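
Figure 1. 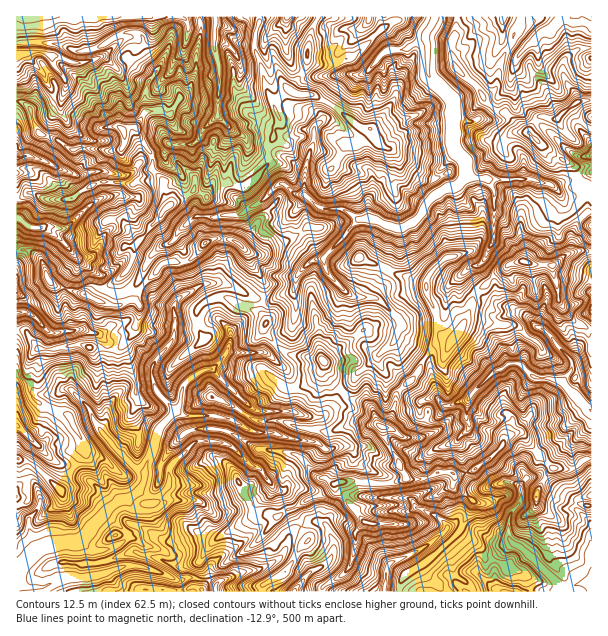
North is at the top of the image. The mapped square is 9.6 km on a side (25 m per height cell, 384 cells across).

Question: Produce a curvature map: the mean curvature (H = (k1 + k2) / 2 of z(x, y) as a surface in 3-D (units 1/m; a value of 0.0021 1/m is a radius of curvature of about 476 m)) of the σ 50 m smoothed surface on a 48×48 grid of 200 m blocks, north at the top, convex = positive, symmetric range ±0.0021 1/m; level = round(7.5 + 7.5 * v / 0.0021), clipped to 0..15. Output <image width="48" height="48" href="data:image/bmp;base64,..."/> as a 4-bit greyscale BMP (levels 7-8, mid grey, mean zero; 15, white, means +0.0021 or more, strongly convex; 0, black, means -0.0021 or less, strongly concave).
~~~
<image width="48" height="48" href="data:image/bmp;base64,Qk32BAAAAAAAAHYAAAAoAAAAMAAAADAAAAABAAQAAAAAAIAEAAATCwAAEwsAABAAAAAAAAAAAAAAABEREQAiIiIAMzMzAERERABVVVUAZmZmAHd3dwCIiIgAmZmZAKqqqgC7u7sAzMzMAN3d3QDu7u4A////AHdmiIqLzMjNFqzZcK6EVyuGimmkV5hmZ3mWVUNYYhZGdBNb5yWvejnZhXZHmrhZd3abu7uEWrisXJZTmnQ7pkBLt4hpq2OXh3dmZVVshmZqhJx4Sqg380dAfIiYVkeIhWZnZ3uVeoeIuXbGWMg21Fd3JLiHVGl4hZdllmZ6qGq5eah6VnVov//+xGlXV5h7hYPIpWaHVHt6JWqbt1U11jMlBWZpcPqYdbg7uWZmmFVDeIp3jNZshmZT2Wj/0y9HapVtqGhWWVeIiLqBRUbYaJhjOfcjlz9lhYbYg2a8WWZmWPs1h7+8unj+6fiUJxWXhayEeKm0WHbajbAZh6W2Rp20XLb7dDvNudc4mrkmksId+wnt77NIV00yBXVvt1yGfKBnfJJX0p8AAM+5EANkZKXMcxhF+KhoRSiHmzOook3//3AAjuy4i/+Iz5Cpu7Z0pEqJyCWNdyQQAD/ctERofKdTd/CWi4mJZkupsnWJ31O8r+BVVZdmbytz0DGqt32FZFplNNc6wIN/+AqKuIh5eUtmR8Eq1024KVmGWKdosPMJsLqal4mWWVXrWbkCzzEii3iFVpeLYPswCKvIN4qWSFhtS3iwCQd4KlqIdLebcG/XgIZimZ6YpWhpe4lqRi/4HE3O7tialwW80IpLlnp5V2VlmaeIWV9gm7sAEzWKrZGq1Wq4RYmHmpVmiaqGmOYNi8I9ZaVGlnC5VFe7ZJlWmqZGl4uIm0CKjAO8dHrG91PZaKmak7lYiWRlt5mHYyiPlLd5ftl5pGBbuoV0VMd0RFqIxoiWZZ4vW4nuqrmWqXVCVla7hNszh3Z5xFe5fDldZkf1RTOrTndlZnmVYcU7d4qX2DJ6x4enZzroYVh7R+7mVHuJdyDcyqhoncUD7vvuZe63CWjbgzifRM6qeJYJ6Xh3eb7geMgq67ZxmKOo1lJ+/udYmXxQ2nVVinfgppdztDACG8pojaEbV3iFaM/1RSIjioiiiYRlogqZgK2oWtcgABTJVrNCQlyiWoeUWqd2fbnu+ANWJ81t23QOtwRntbykJ3bFaqimeapnj9VZR5i5lq1hQ1+YhHt5QjilrbdFmma4QYpmitWnmGrUaUuol3iZqoRBIAFXiLsgR2KJXSqbeHa8uD3IRGmZdaSXzXm6uhBX+K7oXkwuZ8OHahaJl6uYlkRauEqoIouvlzGKpQAS9YKqqkipiamZdVjKpo2E5k6ZFv7cw1/gwTiZhjiGm4eYdlipitdKaVw1WJjGt8hnBKp5mZJcl5iadVcUh2u7Zr2Eh3Wxy6u5KrhbZljYhZpY90e7pYdq2ppmWWexs13JFaWYnNuHl211VDPJZYaTqTtKOnh1yFu3Joe3p1VnRYzDU222lWlZhliTtZo3X0lrJ3XIdpdzQHnFWPpmo5aLdkZTNhK4Z+KMDBmaOMd81Bp4SMZ2s5WLhKmr3NtZdeZPB31bSdd2rjI3SLiHajZoq4h3d2nL08wPCjuGR8hXWtp1V9d4XJRYdmZmVkQzMUUvBpjYOJiZk73WU8d3SZl2Zw=="/>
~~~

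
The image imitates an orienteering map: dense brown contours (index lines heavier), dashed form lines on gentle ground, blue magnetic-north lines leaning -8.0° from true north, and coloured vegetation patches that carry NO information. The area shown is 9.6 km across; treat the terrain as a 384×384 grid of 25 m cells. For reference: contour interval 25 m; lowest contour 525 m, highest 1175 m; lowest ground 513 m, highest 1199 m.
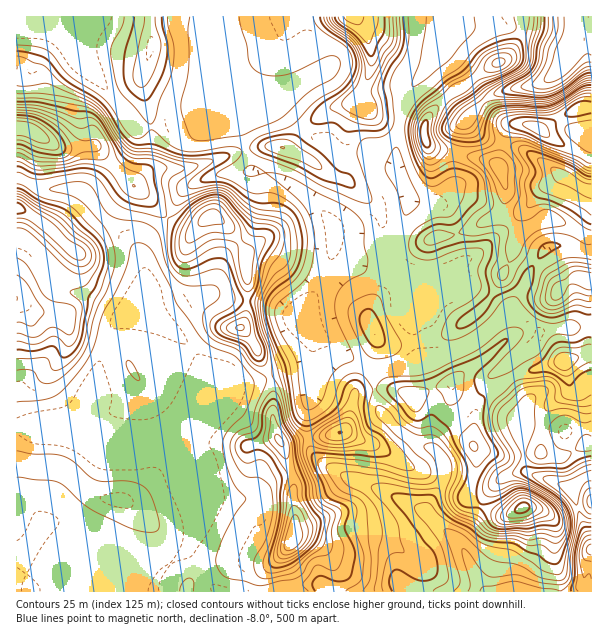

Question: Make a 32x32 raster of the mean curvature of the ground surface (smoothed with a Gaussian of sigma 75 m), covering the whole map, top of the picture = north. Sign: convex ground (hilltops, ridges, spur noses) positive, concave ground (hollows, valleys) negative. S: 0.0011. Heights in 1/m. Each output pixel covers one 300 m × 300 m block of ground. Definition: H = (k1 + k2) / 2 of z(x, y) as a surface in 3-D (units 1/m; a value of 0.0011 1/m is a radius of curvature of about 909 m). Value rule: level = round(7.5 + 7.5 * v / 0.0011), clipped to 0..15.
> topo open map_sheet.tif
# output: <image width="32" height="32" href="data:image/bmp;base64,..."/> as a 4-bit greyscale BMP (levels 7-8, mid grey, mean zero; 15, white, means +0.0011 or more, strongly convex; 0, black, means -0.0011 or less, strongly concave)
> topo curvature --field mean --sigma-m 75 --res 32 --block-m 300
<image width="32" height="32" href="data:image/bmp;base64,Qk12AgAAAAAAAHYAAAAoAAAAIAAAACAAAAABAAQAAAAAAAACAAATCwAAEwsAABAAAAAAAAAAAAAAABEREQAiIiIAMzMzAERERABVVVUAZmZmAHd3dwCIiIgAmZmZAKqqqgC7u7sAzMzMAN3d3QDu7u4A////AHd4iId4d2ZFRYhUeJZkRpV4eId4d3iIyDmZZ6l1l3rTd4h3eIeIhb+Il3iIRVN3wId3d4iHeIVfxleIhDbJiPJ3d4iId3eGT4qphkXKv/+nd3iZiHd3dW5kZkRl2inmCYiId3h3d4ZtYzVqxlsyAGOIh3d3eHa2qwRoqnNsyY25d3d3d3d3uPmP65RVrIRoand3iIh3dlbxOeU2mHpVaEd3d3eIh3dn8kSmWqeYhUmaeHZ3iId3ZsRmuJuatopSl2emaIeIdkuVd2VURZpmu+d2mViId2RfVXdpqHZFuEe7mZtHd3Z++iZ3e5d4plp0Rom7Vnd3drgnd5t3d4x0WlaWZ4Z3d2SYNXeIh3dmlX3JhmiGdmhk2ndnd3d3drs5vnV+tnWMdcl6V3d3hlR7ZWVG24ZmfXabuWd4dsyXSoRZfqZWZmvdp6lnd4ZofKicyPZmZ4pm7lSHVnmHZlaJWXYxNFnaUSdGZGi4d2dUnFRTSGV6q82VRUbJh3WIV9uCG2vq20hUe4rshXZj7KqWB+zel+UWZmZmd2Z2cvUTit9kuXnCWHd3d2apnJLsEN/r20V4RIlnd3d3aMp0TOUAIY9YdFaqd3d3d3VNVVSuoxAKqVd3moZ3eId3HYV2SP+1N1Z3d4uGeHeIYz6nZ3VqlVh3d3Z7V3d4iGv7tWd3ZshZ"/>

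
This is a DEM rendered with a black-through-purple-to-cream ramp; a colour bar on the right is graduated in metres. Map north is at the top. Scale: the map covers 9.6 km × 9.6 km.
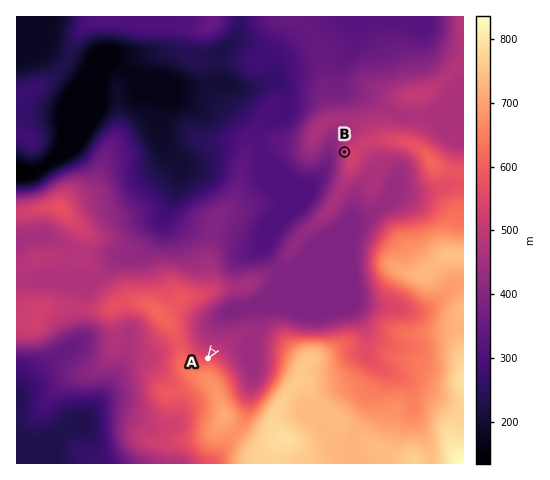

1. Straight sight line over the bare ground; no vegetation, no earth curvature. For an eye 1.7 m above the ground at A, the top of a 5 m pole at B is visible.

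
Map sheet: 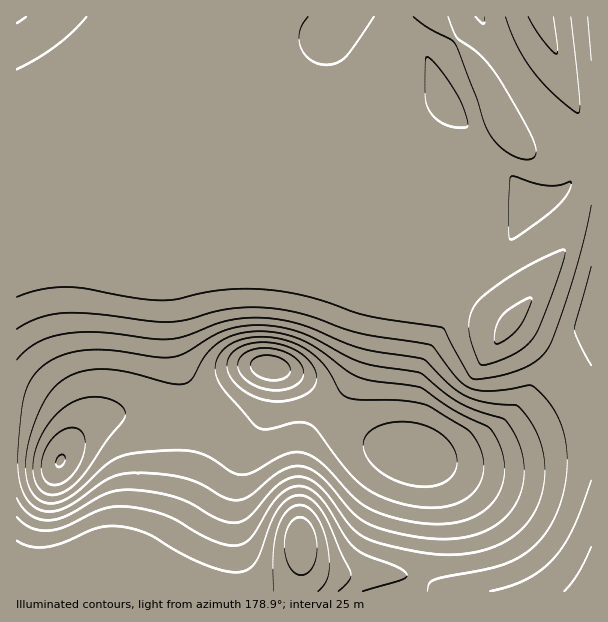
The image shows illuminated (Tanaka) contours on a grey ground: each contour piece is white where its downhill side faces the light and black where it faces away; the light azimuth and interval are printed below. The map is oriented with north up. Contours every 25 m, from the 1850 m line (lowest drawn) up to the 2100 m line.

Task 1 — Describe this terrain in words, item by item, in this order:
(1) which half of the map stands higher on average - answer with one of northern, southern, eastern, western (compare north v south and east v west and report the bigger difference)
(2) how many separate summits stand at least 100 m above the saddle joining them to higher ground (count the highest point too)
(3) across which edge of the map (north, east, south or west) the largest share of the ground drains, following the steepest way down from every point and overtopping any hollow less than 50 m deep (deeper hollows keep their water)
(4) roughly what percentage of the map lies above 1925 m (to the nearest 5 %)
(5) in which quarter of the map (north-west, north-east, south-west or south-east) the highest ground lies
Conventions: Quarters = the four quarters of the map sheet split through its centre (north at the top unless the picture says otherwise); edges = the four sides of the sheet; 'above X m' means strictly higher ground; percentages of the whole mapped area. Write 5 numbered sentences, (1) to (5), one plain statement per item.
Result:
(1) On average the southern half of the map is the higher ground.
(2) 1 summit rises at least 100 m above its surroundings.
(3) Drainage is mainly to the north: more ground falls towards that edge than towards any other.
(4) Roughly 35 % of the ground is higher than 1925 m.
(5) The highest point lies in the south-west quarter of the map.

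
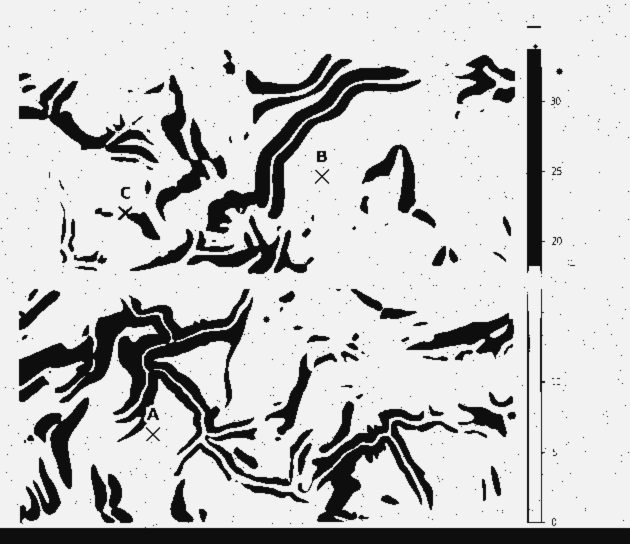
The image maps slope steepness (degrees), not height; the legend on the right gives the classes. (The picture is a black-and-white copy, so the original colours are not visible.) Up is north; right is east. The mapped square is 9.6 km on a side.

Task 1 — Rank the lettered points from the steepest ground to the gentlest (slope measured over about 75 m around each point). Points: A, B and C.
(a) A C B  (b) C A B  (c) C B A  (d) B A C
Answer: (b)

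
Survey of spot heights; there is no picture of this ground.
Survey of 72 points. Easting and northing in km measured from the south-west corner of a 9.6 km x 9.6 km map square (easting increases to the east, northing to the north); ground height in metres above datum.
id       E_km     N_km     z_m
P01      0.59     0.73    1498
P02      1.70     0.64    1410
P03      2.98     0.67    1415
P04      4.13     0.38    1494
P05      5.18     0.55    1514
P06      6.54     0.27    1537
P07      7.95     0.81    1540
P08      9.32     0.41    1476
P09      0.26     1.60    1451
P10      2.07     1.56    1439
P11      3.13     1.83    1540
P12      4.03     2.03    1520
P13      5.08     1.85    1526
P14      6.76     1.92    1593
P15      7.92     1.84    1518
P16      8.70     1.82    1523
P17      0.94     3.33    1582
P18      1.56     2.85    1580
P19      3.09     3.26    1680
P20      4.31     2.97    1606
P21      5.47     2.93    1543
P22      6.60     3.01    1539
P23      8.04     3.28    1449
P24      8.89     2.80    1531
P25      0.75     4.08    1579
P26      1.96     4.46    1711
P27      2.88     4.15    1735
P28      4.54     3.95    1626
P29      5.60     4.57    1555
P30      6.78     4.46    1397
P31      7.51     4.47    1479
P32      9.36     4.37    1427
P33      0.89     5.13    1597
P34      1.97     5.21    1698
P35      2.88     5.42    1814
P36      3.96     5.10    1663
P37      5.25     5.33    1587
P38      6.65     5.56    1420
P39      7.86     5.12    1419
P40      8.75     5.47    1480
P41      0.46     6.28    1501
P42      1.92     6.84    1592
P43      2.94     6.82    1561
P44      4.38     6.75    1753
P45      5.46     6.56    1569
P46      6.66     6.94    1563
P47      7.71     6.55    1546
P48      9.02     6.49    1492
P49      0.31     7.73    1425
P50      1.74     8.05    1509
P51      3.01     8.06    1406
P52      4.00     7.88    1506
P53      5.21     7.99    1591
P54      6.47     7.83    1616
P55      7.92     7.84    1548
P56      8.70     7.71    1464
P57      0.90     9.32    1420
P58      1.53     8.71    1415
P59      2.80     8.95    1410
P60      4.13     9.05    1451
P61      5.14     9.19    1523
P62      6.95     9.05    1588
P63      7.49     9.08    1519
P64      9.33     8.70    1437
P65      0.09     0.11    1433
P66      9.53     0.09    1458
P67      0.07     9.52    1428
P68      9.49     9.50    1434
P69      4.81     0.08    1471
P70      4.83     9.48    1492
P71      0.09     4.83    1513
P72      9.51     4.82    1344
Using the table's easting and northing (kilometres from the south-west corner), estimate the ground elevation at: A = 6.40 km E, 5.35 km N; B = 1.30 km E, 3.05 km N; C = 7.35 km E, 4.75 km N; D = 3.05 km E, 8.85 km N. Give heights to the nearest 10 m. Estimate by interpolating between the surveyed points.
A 1510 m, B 1630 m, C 1500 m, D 1380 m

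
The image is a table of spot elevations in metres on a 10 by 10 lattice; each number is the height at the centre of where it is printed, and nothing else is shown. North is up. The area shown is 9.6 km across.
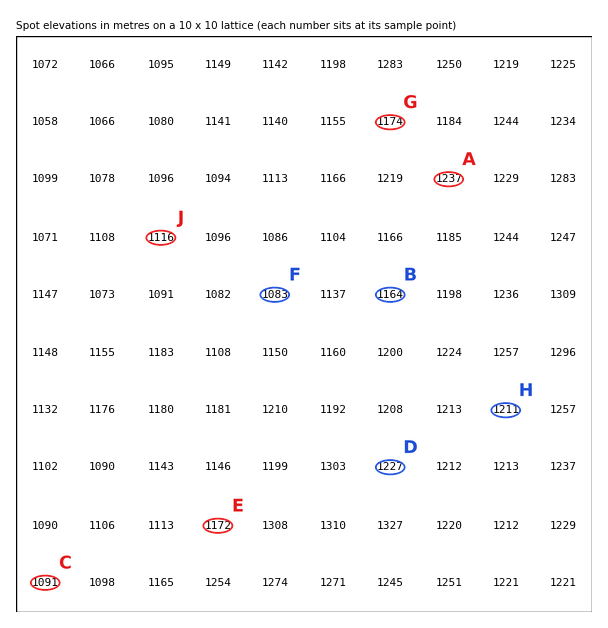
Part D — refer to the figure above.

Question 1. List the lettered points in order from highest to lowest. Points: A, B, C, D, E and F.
A D E B C F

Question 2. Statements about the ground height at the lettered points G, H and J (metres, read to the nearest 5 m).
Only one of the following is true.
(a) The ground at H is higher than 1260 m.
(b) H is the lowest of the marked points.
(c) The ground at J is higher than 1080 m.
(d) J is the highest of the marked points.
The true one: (c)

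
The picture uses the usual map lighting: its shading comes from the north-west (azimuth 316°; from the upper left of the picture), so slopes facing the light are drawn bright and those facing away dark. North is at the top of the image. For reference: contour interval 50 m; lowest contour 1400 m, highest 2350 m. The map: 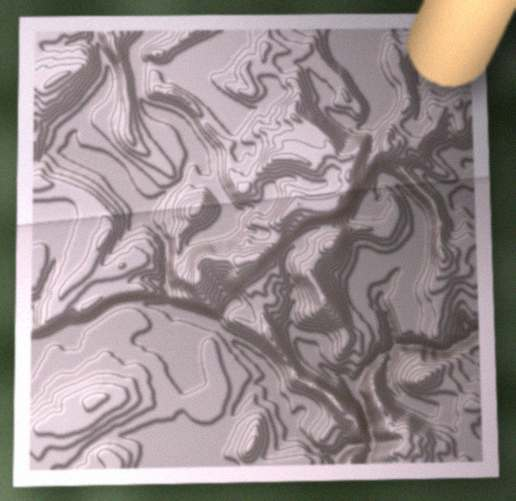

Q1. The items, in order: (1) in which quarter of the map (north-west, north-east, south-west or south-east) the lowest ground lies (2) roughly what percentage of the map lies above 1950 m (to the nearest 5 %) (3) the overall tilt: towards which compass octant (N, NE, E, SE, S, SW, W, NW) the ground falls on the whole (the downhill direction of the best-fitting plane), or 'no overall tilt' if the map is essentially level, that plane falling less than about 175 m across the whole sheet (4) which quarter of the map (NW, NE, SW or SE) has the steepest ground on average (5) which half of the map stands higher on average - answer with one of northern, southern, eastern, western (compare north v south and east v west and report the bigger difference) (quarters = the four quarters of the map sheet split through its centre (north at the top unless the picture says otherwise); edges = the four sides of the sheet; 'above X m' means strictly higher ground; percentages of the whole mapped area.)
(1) Look to the south-east quarter for the lowest ground.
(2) About 40 % of the map lies above 1950 m.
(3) Overall the map slopes down towards the south-east.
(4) The south-east quarter is the steepest part of the map.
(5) The northern half stands higher on average than the southern half.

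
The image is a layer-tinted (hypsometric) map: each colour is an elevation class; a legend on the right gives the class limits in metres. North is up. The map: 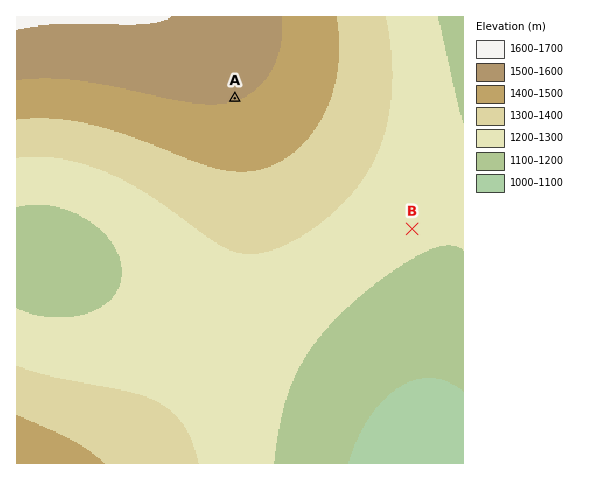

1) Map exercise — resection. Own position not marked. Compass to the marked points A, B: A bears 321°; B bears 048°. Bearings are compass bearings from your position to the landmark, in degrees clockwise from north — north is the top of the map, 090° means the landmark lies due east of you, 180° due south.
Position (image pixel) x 371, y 266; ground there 1220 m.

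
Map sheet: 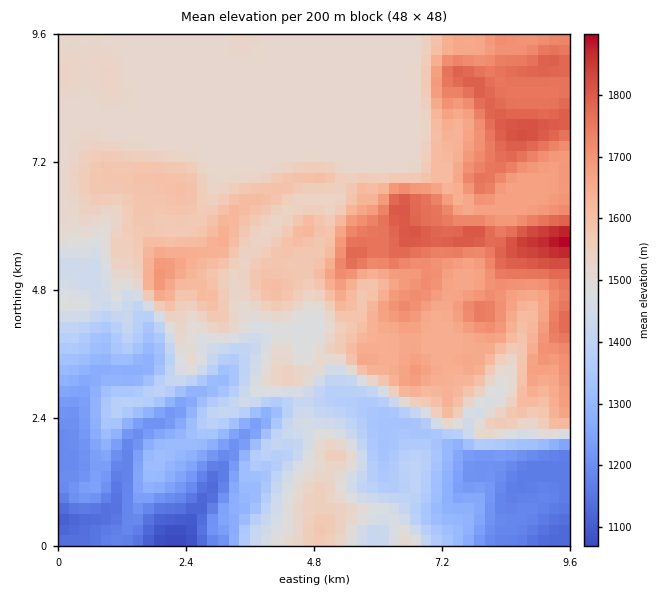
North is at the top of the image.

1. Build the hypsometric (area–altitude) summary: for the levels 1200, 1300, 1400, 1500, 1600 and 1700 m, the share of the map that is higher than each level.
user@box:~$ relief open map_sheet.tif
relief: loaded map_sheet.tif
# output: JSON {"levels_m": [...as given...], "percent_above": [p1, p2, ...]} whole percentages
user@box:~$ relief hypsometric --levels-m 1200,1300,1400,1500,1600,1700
{"levels_m": [1200, 1300, 1400, 1500, 1600, 1700], "percent_above": [93, 85, 75, 65, 28, 13]}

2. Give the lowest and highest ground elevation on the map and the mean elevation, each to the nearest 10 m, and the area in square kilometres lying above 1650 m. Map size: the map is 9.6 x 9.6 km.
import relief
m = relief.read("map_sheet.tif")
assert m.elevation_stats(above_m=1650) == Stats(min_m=1070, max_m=1900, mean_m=1510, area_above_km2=19.1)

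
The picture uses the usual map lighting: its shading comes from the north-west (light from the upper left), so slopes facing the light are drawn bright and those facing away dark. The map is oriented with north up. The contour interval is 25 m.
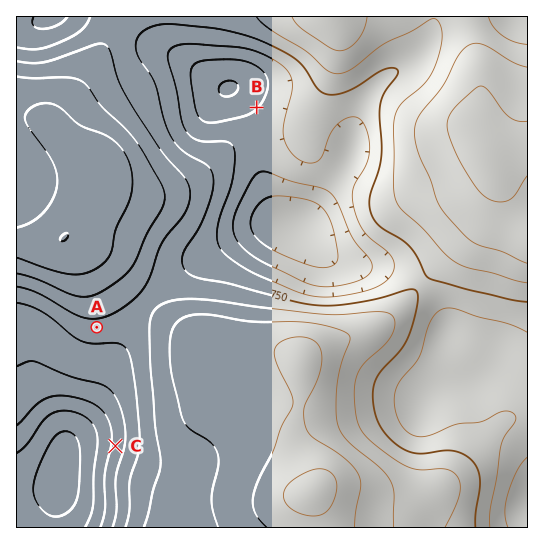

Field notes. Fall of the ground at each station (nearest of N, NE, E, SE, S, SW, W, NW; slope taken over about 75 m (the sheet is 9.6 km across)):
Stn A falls S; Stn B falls NW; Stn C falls W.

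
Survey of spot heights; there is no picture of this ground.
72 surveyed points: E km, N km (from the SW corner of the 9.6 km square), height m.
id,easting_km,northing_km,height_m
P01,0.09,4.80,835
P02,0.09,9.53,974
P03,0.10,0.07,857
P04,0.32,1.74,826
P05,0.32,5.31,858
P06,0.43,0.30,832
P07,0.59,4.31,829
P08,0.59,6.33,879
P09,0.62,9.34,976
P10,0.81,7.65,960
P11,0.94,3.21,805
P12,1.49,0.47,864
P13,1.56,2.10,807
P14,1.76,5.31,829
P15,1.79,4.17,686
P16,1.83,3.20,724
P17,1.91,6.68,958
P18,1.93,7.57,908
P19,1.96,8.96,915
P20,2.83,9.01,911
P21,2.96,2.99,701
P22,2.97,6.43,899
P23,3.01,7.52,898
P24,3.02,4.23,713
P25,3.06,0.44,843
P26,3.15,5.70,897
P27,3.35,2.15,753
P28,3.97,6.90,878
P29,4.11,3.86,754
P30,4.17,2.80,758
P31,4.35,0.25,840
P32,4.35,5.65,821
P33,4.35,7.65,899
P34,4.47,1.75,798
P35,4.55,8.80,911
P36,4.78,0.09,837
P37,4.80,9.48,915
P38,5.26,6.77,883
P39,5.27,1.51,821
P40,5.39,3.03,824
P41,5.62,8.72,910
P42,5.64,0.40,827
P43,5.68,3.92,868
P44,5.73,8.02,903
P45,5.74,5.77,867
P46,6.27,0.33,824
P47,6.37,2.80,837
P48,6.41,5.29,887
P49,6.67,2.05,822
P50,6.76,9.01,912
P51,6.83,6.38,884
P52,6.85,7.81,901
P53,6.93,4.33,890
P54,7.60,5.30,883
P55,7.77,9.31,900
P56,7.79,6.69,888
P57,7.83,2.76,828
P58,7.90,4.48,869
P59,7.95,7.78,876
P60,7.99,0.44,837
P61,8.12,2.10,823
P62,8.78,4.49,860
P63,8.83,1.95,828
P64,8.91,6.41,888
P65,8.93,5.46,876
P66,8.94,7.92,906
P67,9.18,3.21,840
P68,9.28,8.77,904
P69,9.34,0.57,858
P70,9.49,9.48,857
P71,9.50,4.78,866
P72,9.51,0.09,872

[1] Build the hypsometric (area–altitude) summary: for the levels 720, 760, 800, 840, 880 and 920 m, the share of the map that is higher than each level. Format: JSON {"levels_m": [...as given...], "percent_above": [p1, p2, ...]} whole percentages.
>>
{"levels_m": [720, 760, 800, 840, 880, 920], "percent_above": [96, 92, 86, 59, 36, 6]}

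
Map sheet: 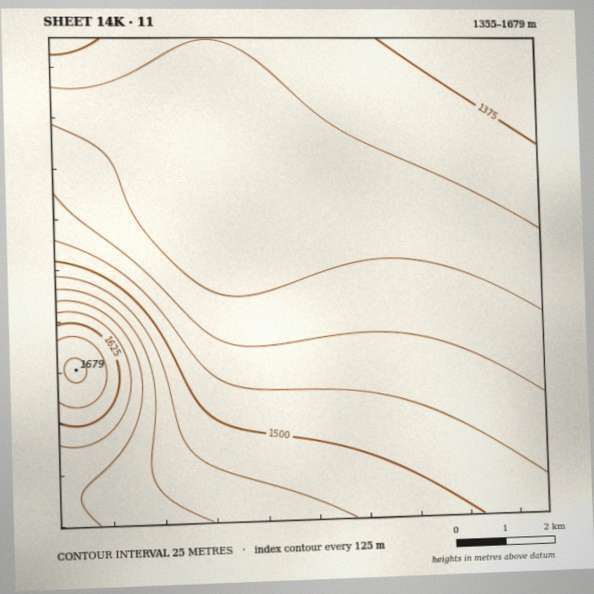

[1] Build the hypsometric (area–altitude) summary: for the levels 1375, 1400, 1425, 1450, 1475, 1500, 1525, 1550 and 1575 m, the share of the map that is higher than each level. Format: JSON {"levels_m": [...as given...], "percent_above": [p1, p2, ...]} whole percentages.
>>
{"levels_m": [1375, 1400, 1425, 1450, 1475, 1500, 1525, 1550, 1575], "percent_above": [96, 83, 55, 41, 30, 20, 13, 9, 6]}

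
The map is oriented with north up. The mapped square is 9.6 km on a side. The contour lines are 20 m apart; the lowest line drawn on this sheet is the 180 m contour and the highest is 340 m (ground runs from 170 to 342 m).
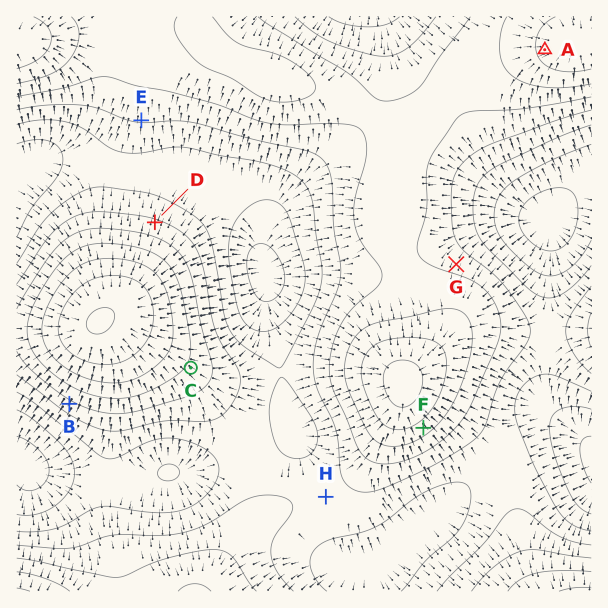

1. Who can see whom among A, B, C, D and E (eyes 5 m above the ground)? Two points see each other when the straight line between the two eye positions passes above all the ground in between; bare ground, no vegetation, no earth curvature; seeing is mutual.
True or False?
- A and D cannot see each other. False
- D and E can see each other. True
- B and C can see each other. False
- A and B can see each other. False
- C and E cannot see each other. True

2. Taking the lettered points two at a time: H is lower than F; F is higher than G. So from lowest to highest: H G F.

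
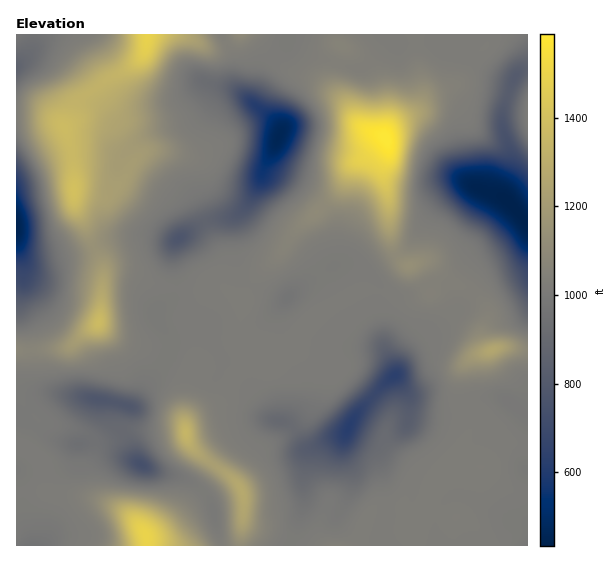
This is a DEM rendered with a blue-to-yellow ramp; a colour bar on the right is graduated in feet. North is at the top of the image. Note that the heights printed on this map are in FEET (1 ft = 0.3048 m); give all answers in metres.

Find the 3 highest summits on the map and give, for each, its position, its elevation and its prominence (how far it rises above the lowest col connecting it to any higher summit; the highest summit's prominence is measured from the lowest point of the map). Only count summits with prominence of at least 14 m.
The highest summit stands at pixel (386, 139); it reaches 484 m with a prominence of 352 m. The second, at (74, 189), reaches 428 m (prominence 24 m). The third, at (99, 323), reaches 419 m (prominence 71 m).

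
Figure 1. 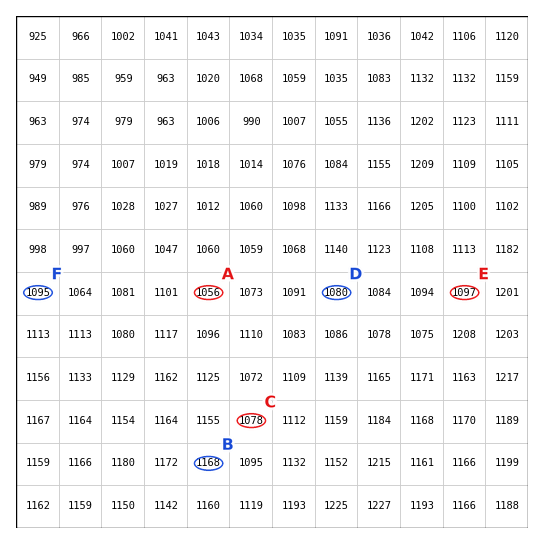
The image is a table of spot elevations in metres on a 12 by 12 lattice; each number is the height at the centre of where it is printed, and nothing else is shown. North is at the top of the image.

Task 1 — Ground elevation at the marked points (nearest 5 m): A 1055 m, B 1170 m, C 1080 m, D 1080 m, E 1095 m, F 1095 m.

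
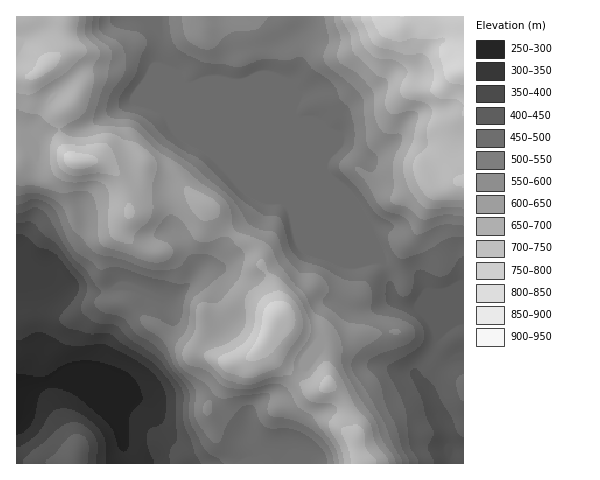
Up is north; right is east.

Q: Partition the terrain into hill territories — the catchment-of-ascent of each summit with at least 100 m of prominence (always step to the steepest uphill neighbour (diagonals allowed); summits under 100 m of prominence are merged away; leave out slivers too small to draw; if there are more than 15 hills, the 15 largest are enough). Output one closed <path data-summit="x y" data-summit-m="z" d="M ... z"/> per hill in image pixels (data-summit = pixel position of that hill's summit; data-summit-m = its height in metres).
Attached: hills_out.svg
<path data-summit="277 316" data-summit-m="842" d="M269 199l-6 0-5 12-27 25-12 26-5 4-12 3-20 21-15 11-42-15-20 5-52-4-11 5-13 2 8 45 6 12 3 19 6 11 17 3 7 3 39 34 7 13 3 30 323 0 1-16-5-22-9-15-8-21-11-14 0-5 15-20 6-14-6-17-12-14-19-2-8-6-2-20-4-13-40-39-61-26z"/><path data-summit="403 17" data-summit-m="900" d="M463 16l-306 1 6 31-3 19 15 7 10 12 37 16 154 154 8 6 6 16 2 20 8 6 19 2 15 17 3 14-6 14-15 20 0 5 11 14 8 21 9 15 5 22 0 16 15-1z"/><path data-summit="76 161" data-summit-m="832" d="M136 100l-13 5-42 24-24 0-11 4-13 8-5-3-3-5-9-1 1 164 25-4 11-5 52 4 20-5 42 15 15-11 20-21 12-3 6-6 11-24 27-25 5-12 22 1 59 24-63-61-64-26-24-16z"/><path data-summit="47 64" data-summit-m="813" d="M157 16l-140 0-1 115 9 2 3 5 5 3 13-8 11-4 24 0 42-24 13-5 57 21 24 16 64 26-59-61-37-16-10-12-15-7 3-19z"/><path data-summit="75 460" data-summit-m="495" d="M54 380l-25 8-13 8 0 67 108 1-2-30-7-13-39-34z"/>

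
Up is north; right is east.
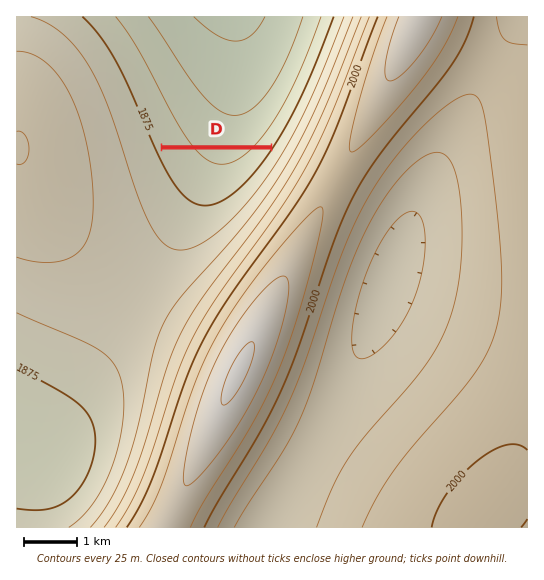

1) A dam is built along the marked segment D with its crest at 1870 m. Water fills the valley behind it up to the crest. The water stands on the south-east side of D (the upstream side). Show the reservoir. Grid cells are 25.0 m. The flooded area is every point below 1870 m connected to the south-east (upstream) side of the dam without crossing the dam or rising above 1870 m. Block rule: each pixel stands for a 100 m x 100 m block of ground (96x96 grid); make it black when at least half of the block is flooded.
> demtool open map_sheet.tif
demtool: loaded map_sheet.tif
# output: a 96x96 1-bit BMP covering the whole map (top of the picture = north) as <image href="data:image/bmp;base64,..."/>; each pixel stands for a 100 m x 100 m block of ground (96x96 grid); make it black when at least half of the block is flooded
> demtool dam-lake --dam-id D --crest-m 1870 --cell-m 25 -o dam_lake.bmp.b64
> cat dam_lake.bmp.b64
<image width="96" height="96" href="data:image/bmp;base64,Qk2+BAAAAAAAAD4AAAAoAAAAYAAAAGAAAAABAAEAAAAAAIAEAAATCwAAEwsAAAIAAAAAAAAA////AAAAAAAAAAAAAAAAAAAAAAAAAAAAAAAAAAAAAAAAAAAAAAAAAAAAAAAAAAAAAAAAAAAAAAAAAAAAAAAAAAAAAAAAAAAAAAAAAAAAAAAAAAAAAAAAAAAAAAAAAAAAAAAAAAAAAAAAAAAAAAAAAAAAAAAAAAAAAAAAAAAAAAAAAAAAAAAAAAAAAAAAAAAAAAAAAAAAAAAAAAAAAAAAAAAAAAAAAAAAAAAAAAAAAAAAAAAAAAAAAAAAAAAAAAAAAAAAAAAAAAAAAAAAAAAAAAAAAAAAAAAAAAAAAAAAAAAAAAAAAAAAAAAAAAAAAAAAAAAAAAAAAAAAAAAAAAAAAAAAAAAAAAAAAAAAAAAAAAAAAAAAAAAAAAAAAAAAAAAAAAAAAAAAAAAAAAAAAAAAAAAAAAAAAAAAAAAAAAAAAAAAAAAAAAAAAAAAAAAAAAAAAAAAAAAAAAAAAAAAAAAAAAAAAAAAAAAAAAAAAAAAAAAAAAAAAAAAAAAAAAAAAAAAAAAAAAAAAAAAAAAAAAAAAAAAAAAAAAAAAAAAAAAAAAAAAAAAAAAAAAAAAAAAAAAAAAAAAAAAAAAAAAAAAAAAAAAAAAAAAAAAAAAAAAAAAAAAAAAAAAAAAAAAAAAAAAAAAAAAAAAAAAAAAAAAAAAAAAAAAAAAAAAAAAAAAAAAAAAAAAAAAAAAAAAAAAAAAAAAAAAAAAAAAAAAAAAAAAAAAAAAAAAAAAAAAAAAAAAAAAAAAAAAAAAAAAAAAAAAAAAAAAAAAAAAAAAAAAAAAAAAAAAAAAAAAAAAAAAAAAAAAAAAAAAAAAAAAAAAAAAAAAAAAAAAAAAAAAAAAAAAAAAAAAAAAAAAAAAAAAAAAAAAAAAAAAAAAAAAAAAAAAAAAAAAAAAAAAAAAAAAAAAAAAAAAAAAAAAAAAAAAAAAAAAAAAAAAAAAAAAAAAAAAAAAAAAAAAAAAAAAAAAAAAAAAAAAAAAAAAAAAAAAAAAAAAAAAAAAAAAAPgAAAAAAAAAAAAAA/wAAAAAAAAAAAAAA/8AAAAAAAAAAAAAB/+AAAAAAAAAAAAAD//AAAAAAAAAAAAAH//gAAAAAAAAAAAAH//wAAAAAAAAAAAAP//wAAAAAAAAAAAAP//4AAAAAAAAAAAAAAAAAAAAAAAAAAAAAAAAAAAAAAAAAAAAAAAAAAAAAAAAAAAAAAAAAAAAAAAAAAAAAAAAAAAAAAAAAAAAAAAAAAAAAAAAAAAAAAAAAAAAAAAAAAAAAAAAAAAAAAAAAAAAAAAAAAAAAAAAAAAAAAAAAAAAAAAAAAAAAAAAAAAAAAAAAAAAAAAAAAAAAAAAAAAAAAAAAAAAAAAAAAAAAAAAAAAAAAAAAAAAAAAAAAAAAAAAAAAAAAAAAAAAAAAAAAAAAAAAAAAAAAAAAAAAAAAAAAAAAAAAAAAAAAAAAAAAAAAAAAAAAAAAAAAAAAAAAAAAAAAAAAAAAAAAAAAAAAAAAAAAAAAAAAAAAAAAAAAAAAAAAAAAAAAAAAAAAAAAAAAAAAAAAAAAAAAA="/>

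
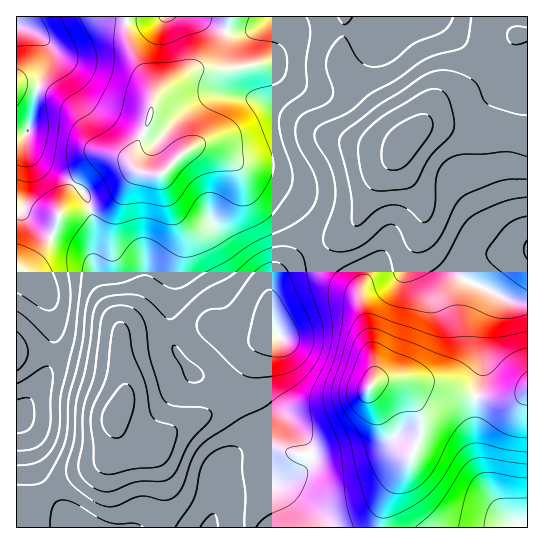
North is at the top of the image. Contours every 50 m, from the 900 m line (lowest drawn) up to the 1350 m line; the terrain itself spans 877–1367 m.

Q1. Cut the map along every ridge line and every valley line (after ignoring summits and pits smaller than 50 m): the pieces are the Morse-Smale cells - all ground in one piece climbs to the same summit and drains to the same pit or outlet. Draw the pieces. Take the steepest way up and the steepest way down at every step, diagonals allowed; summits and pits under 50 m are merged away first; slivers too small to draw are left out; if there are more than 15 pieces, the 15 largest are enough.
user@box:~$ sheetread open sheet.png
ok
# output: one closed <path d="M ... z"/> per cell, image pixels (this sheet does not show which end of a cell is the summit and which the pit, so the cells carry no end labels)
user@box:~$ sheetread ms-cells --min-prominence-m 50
<path d="M517 16l-287 0-9 34-5 12-6 5-21 5-33 23-4 8-4 20-15 28 0 14 10 8 16 2 31-27 8-3 16 3 16 11 27 30 31 21 12 16 13 25 30-16 12-10 16-35 10-17 52-64 10-9 30-13 18-17 26-35z"/><path d="M398 153l-22 28-21 44-12 10-30 15 10 17 11 10 19 11 7 10 13 57 2 20-7 16 9 27 0 15-6 7-5 3-53 12-14 0-24-8-16-2 2 20 7 20-16 32-1 11 130 0 0-13 6-18 22-36 12-31-1-17-11-20-10-10-14-4 21 0 64 17 5 0 2-3 6-26-2-32 4-16 10-20 0-5-37-18-19-15-8-10-8-18 0-27-23-39z"/><path d="M313 251l-23 12-17 18-2 8 0 25 7 21-3-2-20 7-16 0-29-13-39 3 2 16 15 21 7 8 24 12 11 10 13-12 6-17-6 27 12 26 4 24 16 2 24 8 14 0 41-8 17-7 8-11-3-16-8-22 5-10 2-15-6-32-9-36-7-10-26-16z"/><path d="M126 16l-110 1 1 194 2 0 5-6 4-22-2-43 5 14 11 11 35 20 8 9 5 14 9-1 14-7 15-19 9-9 3-1-5-4-3-10 17-38 4-17 0-12-22-41-4-15z"/><path d="M206 145l-16 3-29 26 10 33 12 28 0 12-12 52 0 30 39-2 29 13 16 0 20-7 3 2-7-21 0-25 2-8 10-13 27-16 2-3-12-23-13-17-30-20-27-30-16-11z"/><path d="M434 124l-9 1-14 10-12 19 1 13 23 39 0 27 5 14 11 14 26 19 42 20 20 3 1-168-30-6-23 2z"/><path d="M406 379l-21 0 14 4 10 10 11 20 1 17-12 31-22 36-6 18 0 12 140 1-20-17-20-36-6-33 1-45-25-5z"/><path d="M142 172l-5 0-24 28-22 9 4 20 0 42 8 24 17 32 1 12 6-4 40-4 4-2-2-14 3-25 11-43-2-17-10-23-10-33-11 1z"/><path d="M54 355l-3 2-4 16-7 12-24 32 9 14 11 40 13 21 20-13 30-14 12-10 6-13-2-25 8-14 2-9-1-17-7-10-32-4z"/><path d="M90 209l-31 6-12 31-12 16-12 9 17 15 8 13 5 24-1 31 33 9 29 2 9 8 0 3 1-6-4-17 0-26-17-32-10-30 2-36z"/><path d="M170 329l-43 6-7 4 0 14 5 25 0 16-2 9-8 14 0 5 6 15 16 10 10 1 7-3 20-16 43-20 14-11-12-11-24-12-7-8-15-21z"/><path d="M231 399l-14 10-43 20-16 14-10 4 9 14 6 18-1 49 47 0 2-2 6-24 2-31 12-15 20-13 0-9-4-12z"/><path d="M117 428l-1 18-11 15-36 18-18 10-2 5 29 34 83 0 2-49-6-18-7-12-13-2-11-6z"/><path d="M527 391l-9 6-12 3-29-4-2 7 0 39 6 33 20 36 13 13 8 4 6-1z"/><path d="M527 16l-10 1 0 18-26 35-18 17-35 17-18 22 1 2 13-4 41 7 23-2 30 5z"/>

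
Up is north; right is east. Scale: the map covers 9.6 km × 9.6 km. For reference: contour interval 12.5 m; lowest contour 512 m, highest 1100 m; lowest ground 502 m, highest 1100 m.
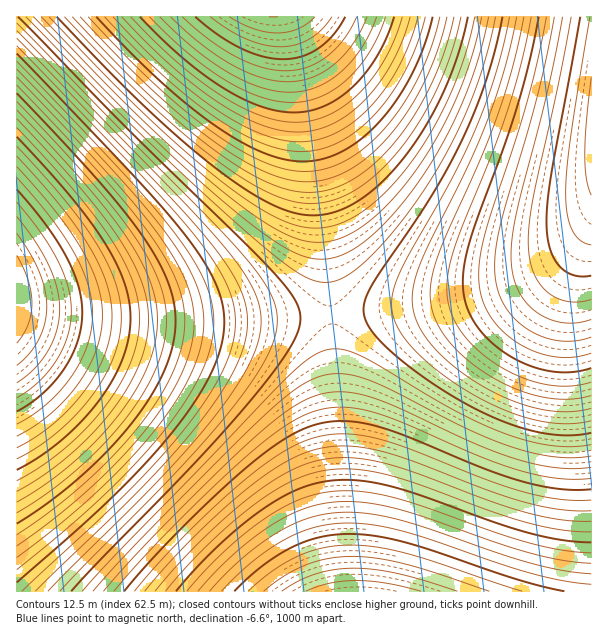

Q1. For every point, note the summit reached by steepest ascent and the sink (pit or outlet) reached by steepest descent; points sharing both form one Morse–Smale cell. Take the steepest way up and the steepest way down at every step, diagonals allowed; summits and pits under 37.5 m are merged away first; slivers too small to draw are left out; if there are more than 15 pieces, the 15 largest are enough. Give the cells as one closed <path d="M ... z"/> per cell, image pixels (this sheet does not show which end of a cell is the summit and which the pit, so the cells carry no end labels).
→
<path d="M285 16l-269 1 1 293 33 6 67 4 105 0 102-4 7-2-7-87-10-69-19-110-7-30z"/><path d="M18 310l-2 1 1 281 329-1-4-54-6-157-6-66-108 6-105 0-67-4z"/><path d="M591 16l-305 1 9 31 19 110 18 156 45-2 58-8 68-15 31-12 14-7 15-11 15-16 14-21z"/><path d="M591 223l-13 20-15 16-23 15-24 10-42 12-39 8-104 11 7 125 4 97 5 55 245-1z"/>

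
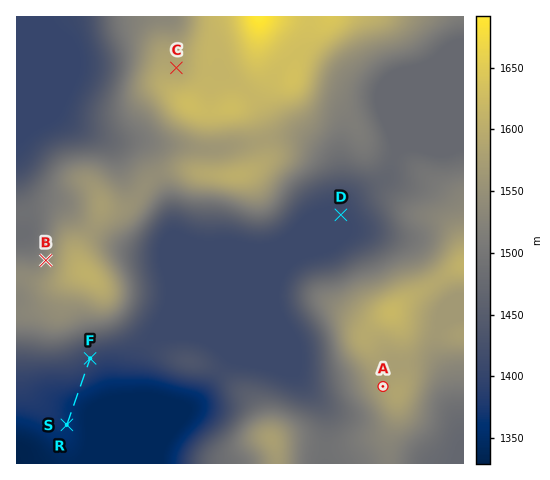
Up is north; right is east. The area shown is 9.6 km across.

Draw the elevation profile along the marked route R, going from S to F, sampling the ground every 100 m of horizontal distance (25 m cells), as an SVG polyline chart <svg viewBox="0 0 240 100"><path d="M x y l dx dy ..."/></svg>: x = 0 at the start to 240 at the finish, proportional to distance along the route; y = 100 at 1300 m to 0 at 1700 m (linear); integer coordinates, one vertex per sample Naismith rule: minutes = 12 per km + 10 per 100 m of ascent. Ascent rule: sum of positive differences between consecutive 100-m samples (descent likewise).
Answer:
<svg viewBox="0 0 240 100"><path d="M0 84l16 1 16 0 16 1 16 0 15 0 16-1 16-1 16-1 16-2 16-1 16-2 16-1 16-1 15-1 16-2 2 0"/></svg>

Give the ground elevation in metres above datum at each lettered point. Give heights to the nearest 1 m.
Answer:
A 1576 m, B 1533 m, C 1589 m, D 1412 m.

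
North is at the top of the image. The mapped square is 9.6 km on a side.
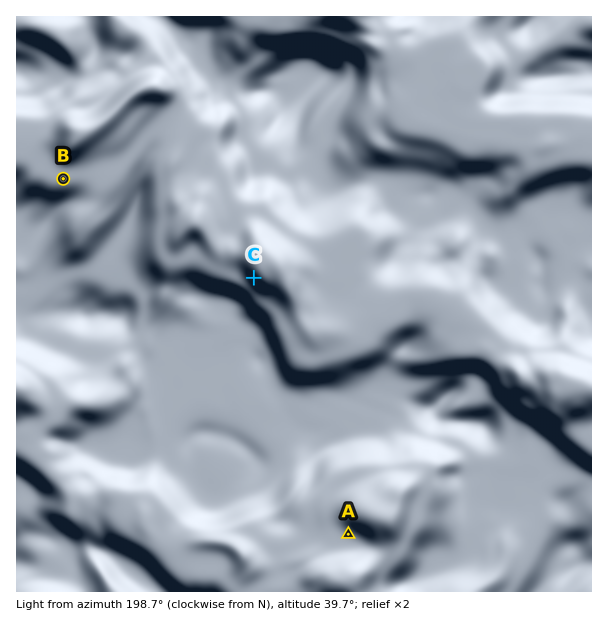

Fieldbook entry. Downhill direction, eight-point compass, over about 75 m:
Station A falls NE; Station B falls N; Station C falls NE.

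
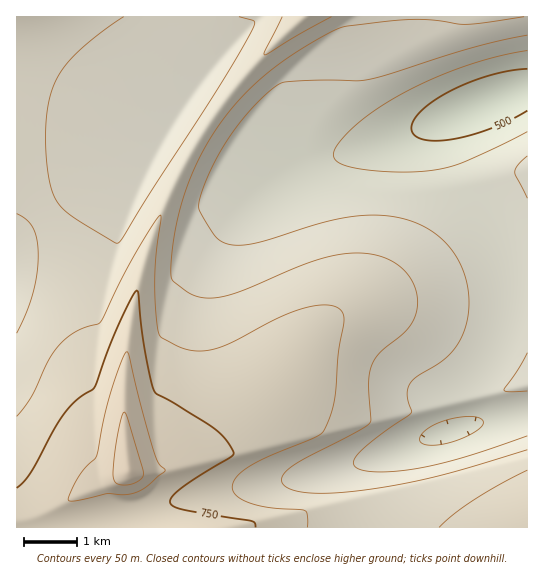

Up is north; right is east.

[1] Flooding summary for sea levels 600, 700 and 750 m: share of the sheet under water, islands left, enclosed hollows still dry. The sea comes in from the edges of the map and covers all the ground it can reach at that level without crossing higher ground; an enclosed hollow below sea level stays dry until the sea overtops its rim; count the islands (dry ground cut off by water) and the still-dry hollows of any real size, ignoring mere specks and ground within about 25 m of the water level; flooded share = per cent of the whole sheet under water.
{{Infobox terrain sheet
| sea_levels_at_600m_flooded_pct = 27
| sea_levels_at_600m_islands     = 0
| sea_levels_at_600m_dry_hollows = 0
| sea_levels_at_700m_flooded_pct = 76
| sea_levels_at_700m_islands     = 0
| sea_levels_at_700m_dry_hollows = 0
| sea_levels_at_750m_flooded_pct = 90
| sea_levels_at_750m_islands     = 0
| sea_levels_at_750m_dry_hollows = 0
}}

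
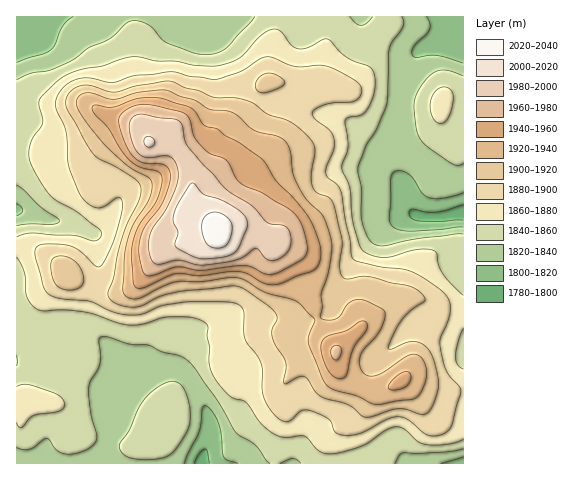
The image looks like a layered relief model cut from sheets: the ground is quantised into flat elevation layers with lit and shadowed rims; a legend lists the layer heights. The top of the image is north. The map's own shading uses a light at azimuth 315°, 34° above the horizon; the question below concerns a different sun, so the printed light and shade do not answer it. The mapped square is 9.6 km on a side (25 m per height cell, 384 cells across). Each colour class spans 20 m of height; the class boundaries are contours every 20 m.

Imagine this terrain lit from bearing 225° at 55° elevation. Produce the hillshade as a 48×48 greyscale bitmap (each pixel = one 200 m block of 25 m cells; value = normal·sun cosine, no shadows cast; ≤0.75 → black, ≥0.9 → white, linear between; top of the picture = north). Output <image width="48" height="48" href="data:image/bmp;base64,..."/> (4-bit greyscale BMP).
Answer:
<image width="48" height="48" href="data:image/bmp;base64,Qk32BAAAAAAAAHYAAAAoAAAAMAAAADAAAAABAAQAAAAAAIAEAAATCwAAEwsAABAAAAAAAAAAAAAAABEREQAiIiIAMzMzAERERABVVVUAZmZmAHd3dwCIiIgAmZmZAKqqqgC7u7sAzMzMAN3d3QDu7u4A////AJmIiIiJiIiIdleZmZmYiJmZiIh2Z4mqqpiIiIiIiIiIdlaJmZmYiJmZmIh2eJq7qod4iHdnd3iIdlZ5qZmZmZmZmYh3ibu6mXd4iHZmd3iIdlV5qZmqqYmYiZiImsuYd3eIiGZmd3iHdlR6upmqmIiYiZmJq8qHZniIh2Vnd3h3dkSLuZmql4mZmqqZq7l2Zoh3ZVVnd3d3ZTWbuZmqh4mqq7qqqpdmZmZVVVZnd3d3ZEe7qImph4mruqmZmXZVVVVWZmZ3d3d2VFm7mImZh4m7uXZ3h2VURGZmZmd3d3d2Zoq5h4iYiIm8llVWZlQyM3d3Zndmd3d3eJqYd4iZiIrLhURWZVMiM4h3ZnZmd3eIiamHeImZmZrKdEVmZUMiRIh2ZmZneIiImZiIiImZmJqoVFZmZUM0VYh3Z3d4iZiIiIh4iJmZiImGRWZmZlRVVYh3d3iJqpmIiIiIiIiId4h1VmZVZmZ2ZYiIiJmru6mYmIiImYiIiJh2Z2VVZnh2VZmJmqq8y7mZmZmZmYmZmZh2d2VFZnh1RJmaq6qru7mJmZqZmau7qYdmZmVVZmZUM4mrupiImqmZmqqqmrzLmId2VlVVVVQyM5mruXVnmqqZmru6u93KmIh1VVVUREMzNJqqlkNXmrupq93LzNy5iIhkRVQzREREVZqpdCNYm7uqrN3Lu7qpiIdUNEIjRFVVZpmGQyNXm7upmruqmIiYd2VDMyIjRVVWZ4dUMjRomrqYiZmZdmeHZVQzMhI0VERFVlQyM0Z4mqmYiImYZVZ2VDMzIRNFRDIjMzM0VnmZmZiIiImHVEVVVCIzIBRVVDMzMlZ4maqpmYd4iIh1QzNFQxIzISRmVFZ2ZZqqqrqYiIiImHZUMiNEQhIzITVmVomZiKuqmamHeJmZmHZTIjREMhIzIjVmV5qZmaqZmZh3eKqqmXVDM0REMjNEMjVlZ5mIiJmYiZh3iszLuoVENFVUREREM0VmaJiIiJmIiZiIrO7cynQ0RVVVVVVURFZmeIiImIiIiIiazv7LuVM0RVVVVVVVVVZneIiZmYiIiJmrzuyplzI0VVVVVVVVVVZneImZmId3iaq7zcp2dSJFVURVVVVURFZ3eJmZh3d4iru7zKdVZCNFVERERERERGdmeJmYdneJq8y6qoZFQxNFVEREREREVndmeJmYZoiZvMuYdlQzIRI0Q0RVVVZmeIdmeJmYZoiJqqhTMzIhEBIzRFZmZniImYZWZ4mHZod4iHQQIyERERI0VWd3eIiJiGVVZ4iGZWZndkIBNDIiIiNFZnd3d3d3ZUREVnd2VWZWZTIkVUQzMjNFVWdmVVVVQ0REVndlQ1VVVURVZlREMzM0VWZUNEVENEVUVmZkM2VWZmZmZlVEQzNFVmZURFVURVVVVmZUM3d3d3ZmZmVVRERWZ3dlVVZlVWZlZmZlVYiHd3ZmZmZVVVZ3d3dmVWZmVWZ3Zndmd4h3d3Zmd2ZmVWd3d3dmVWd2VWZ3ZmZmd4d3d2Znd2ZmZWd3d3d2VWd2VWd3ZmZmZg=="/>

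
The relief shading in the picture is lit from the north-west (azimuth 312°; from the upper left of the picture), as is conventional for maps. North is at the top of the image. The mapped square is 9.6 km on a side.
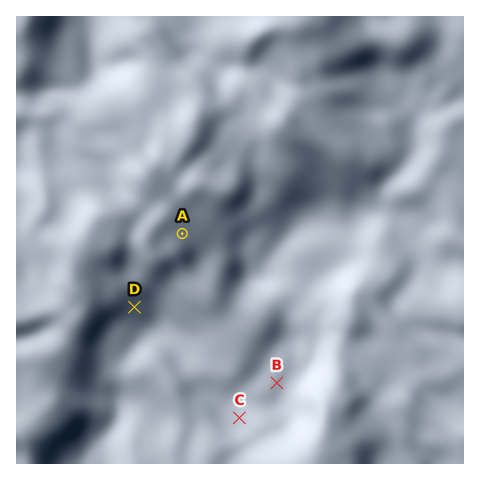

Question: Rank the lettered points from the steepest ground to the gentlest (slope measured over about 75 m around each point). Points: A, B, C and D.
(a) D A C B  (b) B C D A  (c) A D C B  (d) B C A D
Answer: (a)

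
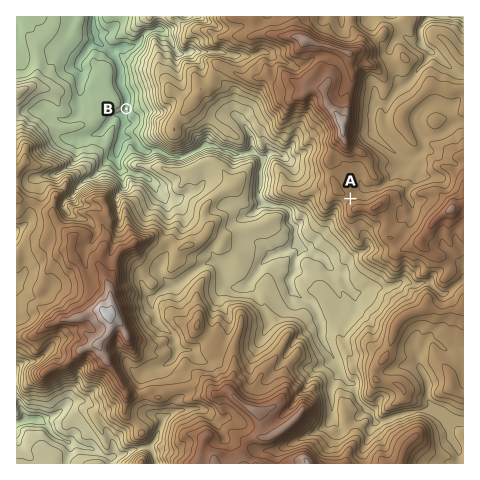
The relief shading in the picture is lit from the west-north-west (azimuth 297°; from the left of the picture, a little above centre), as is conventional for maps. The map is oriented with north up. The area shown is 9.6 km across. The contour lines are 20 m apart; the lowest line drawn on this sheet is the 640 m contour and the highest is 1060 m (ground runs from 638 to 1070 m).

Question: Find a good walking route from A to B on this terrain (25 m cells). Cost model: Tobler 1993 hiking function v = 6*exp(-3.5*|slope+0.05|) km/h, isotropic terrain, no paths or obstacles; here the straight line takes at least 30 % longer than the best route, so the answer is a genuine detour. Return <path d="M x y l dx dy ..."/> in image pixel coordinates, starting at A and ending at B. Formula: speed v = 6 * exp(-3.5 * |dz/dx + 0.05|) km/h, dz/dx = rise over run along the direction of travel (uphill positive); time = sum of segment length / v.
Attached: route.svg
<path d="M350 199l-4 0-3-2-11 0-5-2-4-3-28-14-2-3-2-4-12-12-7-4-13 0-2-1-9 0-3-1-15 0-13-6-14 0-20 10-11 0-17-9-3 0-7-3-6-6-1-2-5-5-1-2 0-6-5-7 0-6-1-2"/>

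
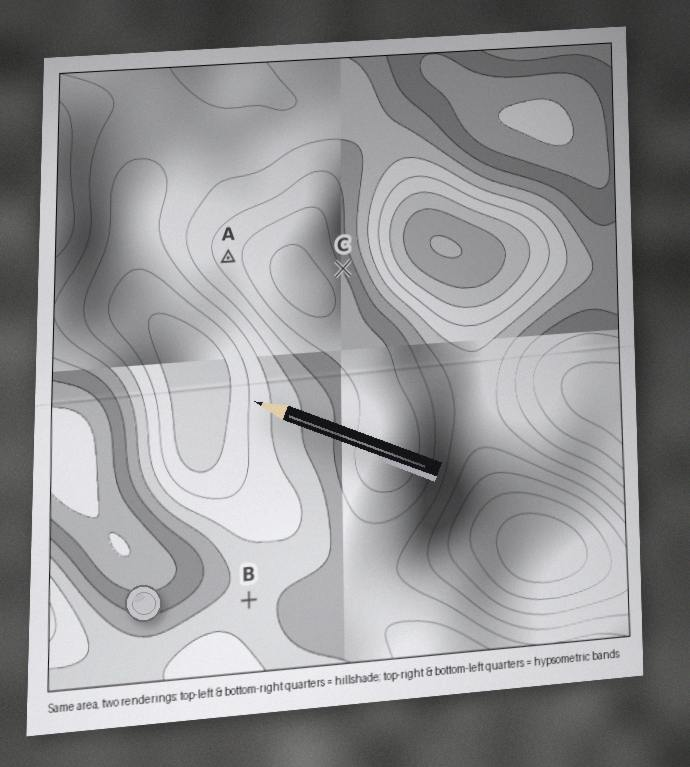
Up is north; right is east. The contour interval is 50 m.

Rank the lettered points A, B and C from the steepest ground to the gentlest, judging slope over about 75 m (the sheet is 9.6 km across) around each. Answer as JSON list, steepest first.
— ["C", "A", "B"]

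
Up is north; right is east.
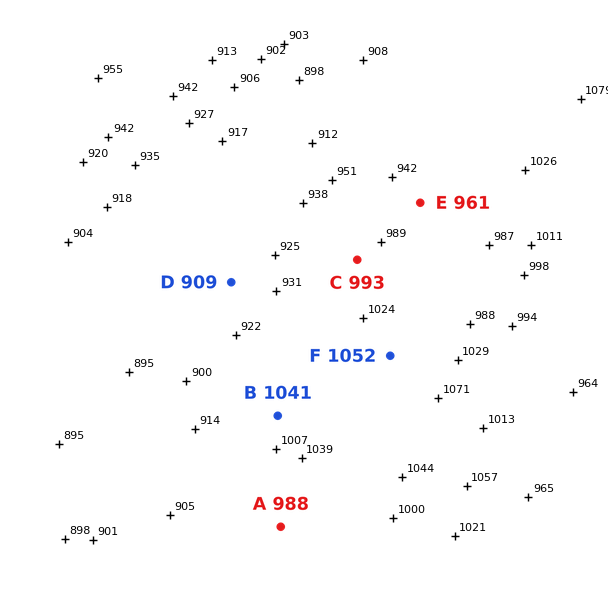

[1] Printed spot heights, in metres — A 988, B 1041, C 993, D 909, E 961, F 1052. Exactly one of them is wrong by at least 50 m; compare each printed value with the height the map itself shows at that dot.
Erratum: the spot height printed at B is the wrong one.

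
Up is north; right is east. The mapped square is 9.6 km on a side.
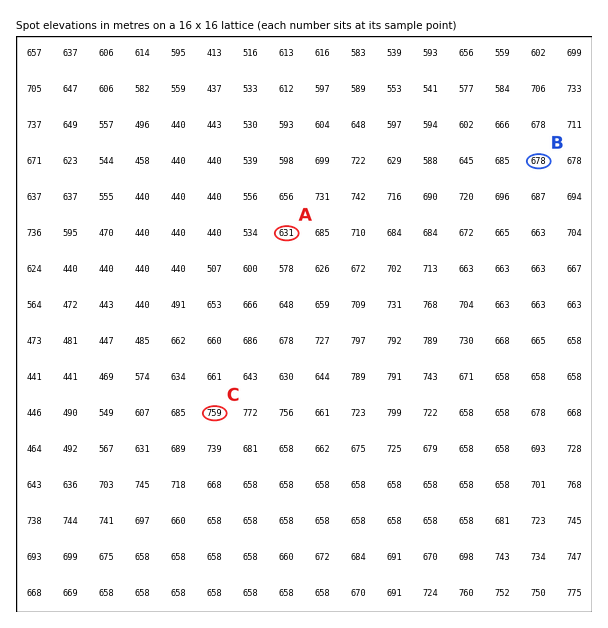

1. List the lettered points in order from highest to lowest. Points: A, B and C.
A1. C B A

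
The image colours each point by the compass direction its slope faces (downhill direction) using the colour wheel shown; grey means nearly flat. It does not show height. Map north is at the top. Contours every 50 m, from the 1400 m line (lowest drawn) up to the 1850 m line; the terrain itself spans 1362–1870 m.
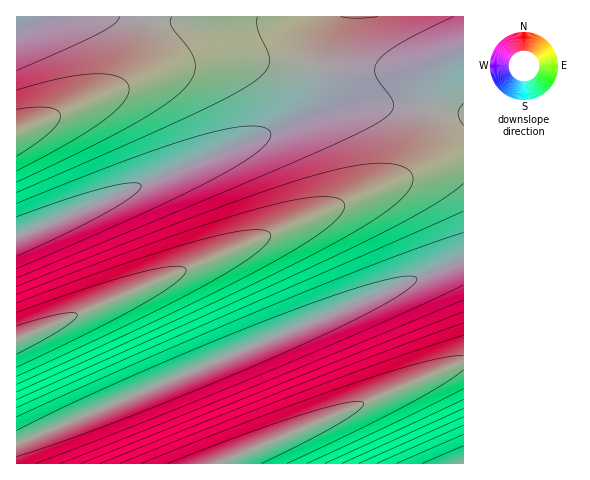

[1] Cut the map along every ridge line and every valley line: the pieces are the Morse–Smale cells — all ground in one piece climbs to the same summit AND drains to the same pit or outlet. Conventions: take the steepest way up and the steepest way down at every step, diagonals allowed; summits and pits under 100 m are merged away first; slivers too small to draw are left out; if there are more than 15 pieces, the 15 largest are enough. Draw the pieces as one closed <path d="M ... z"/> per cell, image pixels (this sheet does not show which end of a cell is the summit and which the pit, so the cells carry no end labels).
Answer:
<path d="M463 16l-134 0-6 17-8 63-5 12-10 11-17 9-266 108-1 103 11-3 393-165 25-8 18-2z"/><path d="M463 161l-18 2-25 8-403 168-1 103 10-1 420-175 17-5z"/><path d="M463 261l-17 5-429 177-1 20 204 1 54-24 187-76 3-2z"/><path d="M328 16l-182 0-8 47-6 13-9 9-29 15-78 32 0 104 267-108 17-9 10-11 5-12 8-63z"/><path d="M463 362l-243 101 243 1z"/><path d="M145 16l-128 0-1 115 78-31 29-15 9-9 8-16 6-34z"/>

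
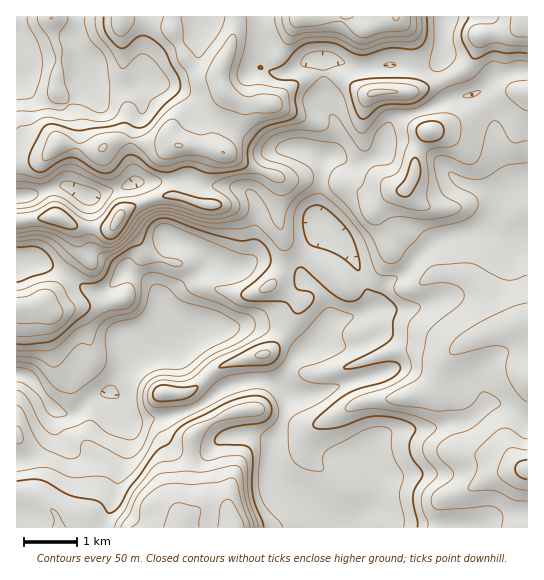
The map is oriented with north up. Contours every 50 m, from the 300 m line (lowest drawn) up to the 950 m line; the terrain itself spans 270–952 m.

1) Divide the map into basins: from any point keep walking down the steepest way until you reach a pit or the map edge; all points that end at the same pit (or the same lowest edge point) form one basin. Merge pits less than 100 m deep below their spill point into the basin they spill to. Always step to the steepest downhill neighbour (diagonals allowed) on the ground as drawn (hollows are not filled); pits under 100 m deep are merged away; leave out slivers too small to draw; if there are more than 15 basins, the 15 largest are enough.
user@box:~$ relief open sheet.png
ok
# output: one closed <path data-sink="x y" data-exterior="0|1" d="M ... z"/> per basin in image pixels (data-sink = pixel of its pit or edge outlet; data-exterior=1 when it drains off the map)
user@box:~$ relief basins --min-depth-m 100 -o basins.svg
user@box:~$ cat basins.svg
<path data-sink="17 374" data-exterior="1" d="M527 16l-406 1 1 2 9 1 24 1 15 6 17 36 15 12 18 2 1 9 6 9-14 30 0 20 3 4-41-4-7 10 5 26 0 14-16 2-31 12-15 19-34-1-19-10-16 0-26 5 1 306 511-1z"/><path data-sink="17 73" data-exterior="1" d="M121 16l-105 1 1 146 24-3 17-16 43 5 16-9 14 0 10 3 32 0 4 2 39 4-3-4 0-20 14-30-6-9-1-9-14-1-11-5-11-13-14-31-15-6-33-2z"/><path data-sink="17 197" data-exterior="1" d="M131 140l-14 0-16 9-43-5-17 16-24 3-1 58 42-4 19 10 34 1 15-19 31-12 16-1 0-15-5-26 8-10-3-2-32 0z"/>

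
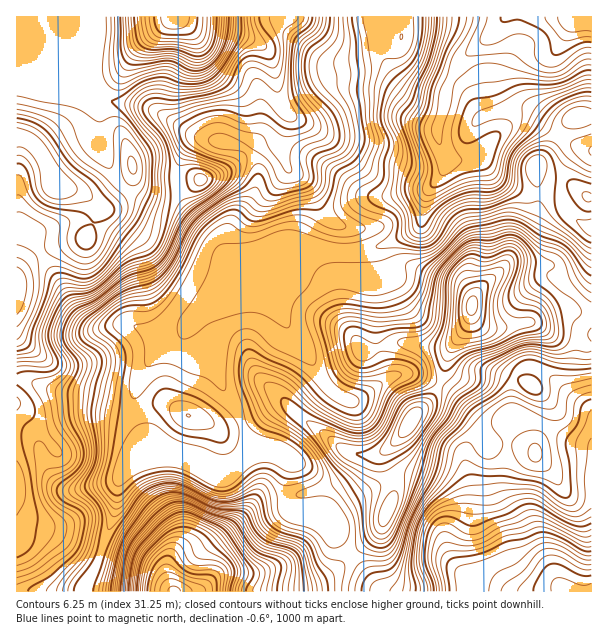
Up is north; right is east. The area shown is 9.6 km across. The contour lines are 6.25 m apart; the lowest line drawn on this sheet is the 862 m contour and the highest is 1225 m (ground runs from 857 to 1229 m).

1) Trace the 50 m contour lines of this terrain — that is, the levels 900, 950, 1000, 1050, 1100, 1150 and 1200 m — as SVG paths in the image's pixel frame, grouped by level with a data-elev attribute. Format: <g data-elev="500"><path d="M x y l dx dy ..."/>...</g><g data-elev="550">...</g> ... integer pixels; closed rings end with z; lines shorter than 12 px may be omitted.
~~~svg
<g data-elev="900"><path d="M456 591l-1-18 3-6 24-7 25-10 15-4 18-8 6-1 9 2 27 15 9 2"/><path d="M591 65l-9 1-16 11-9 3-11 1-31-3-33 5-15 5-7 10-9 34 2 13 9 16-3 4-9 7-6 3-3 0-15-37-2-10 7-18 6-26 12-31 15-24 3-12"/></g><g data-elev="950"><path d="M428 591l-1-7-8-21 2-23 2-10 4-9 5-7 8-6 9-3 12-2 31 2 20-9 16-2 11 2 19 14 14 6 9 0 10-8"/><path d="M591 166l-7-4-7-6-5-6-1-6 3-4 17-6"/><path d="M591 102l-12-1-14 6-9 9-8 16-20 12-7 6-7 11-3 22-7 9-13 6-21 0-14 5-14 10-10 18-4 5-6 2-8-1-4-6-3-19-10-18 1-21 5-23-2-9-8-18-1-7 3-9 10-14 19-33 6-24 2-19"/></g><g data-elev="1000"><path d="M361 591l2-9 5-6 6-3 15-3 4-3 5-7 14-42 23-44 6-25 3-8 15-15 12-16 28-20 18-25 7-4 6-1 33 9 28-1"/><path d="M214 441l10 1 3-2 2-6-3-12-11-12-18-12-24-8-9-1-7 4-4 8 0 6 18 21 14 7z"/><path d="M535 395l5-2 2-3 0-5-3-5-9-5-6 0-5 2-1 4 4 6 6 6z"/><path d="M591 276l-6-5-13-19-8-7-24-9-22-15-14-1-37 9-8 5-16 18-19 15-8 23-5 6-6 5-12 5-12 2-33-4-9 1-10 3-7 7-2 6 1 6 10 38 3 9 10 10 19 7 5 4-1 10-2 5-5 4-6 1-6-1-18-9-11-9-18-19-13-9-21-9-15-9-4-1-5 4-4 12 0 13 15 42 7 8 24 9 17 11 6 8 4 8 0 4-3 5-9 4-12 2-6-2-12-8-10 0-9 4-17 15-12 3-10-2-30-15-9-3-11 0-12 3-10 4-20 17-4 0-5-3-4-6-1-7 7-33 13-89-2-7-3-6-15-15 0-6 7-9 9-6 9-3 18-1 12-7 17-22 22-43 9-9 13-10 8-3 6 0 4 2 9 8 8 1 37-11 24 0 6-4 7-14 5-19 20-14 6-9 3-9-8-49 2-21-7-54"/></g><g data-elev="1050"><path d="M57 591l4-10 23-29 4-10 4-21 0-8-3-5-17-12-3-5 2-6 15-18 3-14-1-10-8-21-2-12 1-21 7-18 1-8-2-6-11-10-4-6-1-8 2-9 9-11 18-10 24-18 10-6 18-5 9-5 10-12 14-29 7-10 8-8 31-22 7-8 5-10-1-8-7-5-23-5-12-8-4-7 3-5 4-3 11-6 9 0 22 8 18 4 24 36 3 2 3-1-1-16 3-9 6-6 19-7 3-6-3-11-13-16-5-9-3-11-1-13 3-23 4-6 13-10 3-12"/><path d="M313 591l-7-31-4-10-7-5-20-6-10-6-7-8-5-13-3-5-5-1-18 1-11-1-31-15-14-3-12 3-12 7-7 8-15 22-10 23-9 40"/><path d="M378 533l3 1 5-1 7-11 10-24 3-28 20-35 14-19 8-23 12-13 3-12 4-6 7-5 23-7 21-10 26-4 6-4 0-12-5-12-6-5-15-6-4-4-1-8 5-27-3-8-6-5-8-1-18 6-13-2-8 1-10 7-12 14-5 12-4 42-5 9-12 12 8 14 3 9 0 9-3 7-6 4-17 6-6 4-4 6-11 24-6 6-6 5-13 3-26-6-5 2 2 9 9 12 41 25 1 5-6 20-2 10 2 9z"/></g><g data-elev="1100"><path d="M272 591l3-19 0-6-5-5-12-5-6-5-19-27-42-18-11-3-10 3-11 7-25 29-8 18-4 31"/><path d="M17 515l7-12 2-12-3-18-6-12"/><path d="M17 410l4-6-4-7"/><path d="M17 367l28 0 7-4 0-6-6-16-1-9 9-23 9-15 6-3 17 0 9-4 30-27 24-10 8-10 3-10 5-33-1-21 2-23-6-15-20-24-2-7 2-6 5-5 7-2 30 2 25-4 14-6 6-6 9-17 7-9 6-3 14-1 3-2 0-4-10-18-2-9"/><path d="M467 323l3 1 4-1 6-7 3-20-1-5-3-3-9 2-6 7-2 17z"/><path d="M196 185l5 1 4-3 2-4-1-3-6-2-5 1-1 5z"/></g><g data-elev="1150"><path d="M233 591l5-19-2-6-3-6-24-27-15-8-11-2-7 2-9 5-23 22-6 14-3 25"/><path d="M17 314l6-9 4-20-3-12-7-6"/><path d="M17 175l4 2 8 18 8 9 8 6 18 6 6 3 1 5-3 12 1 8 4 7 9 6 8 0 7-5 5-7 6-15 14-17 1-6-4-6-20-22-26-20-22-31-14-9-19-5"/><path d="M131 173l4 0 2-5-2-8-4-4-2 2-1 4z"/><path d="M118 17l0 36 2 10 3 6 8 1 37-6 19 8 8 2 8-2 6-3 12-13 8-18 2-21"/></g><g data-elev="1200"><path d="M206 591l-1-3-3-3-34-13-4 1-5 4-3 7-1 7"/><path d="M141 17l3 18 5 7 7 2 21 1 20 4 6-2 5-6 2-9 1-15"/></g>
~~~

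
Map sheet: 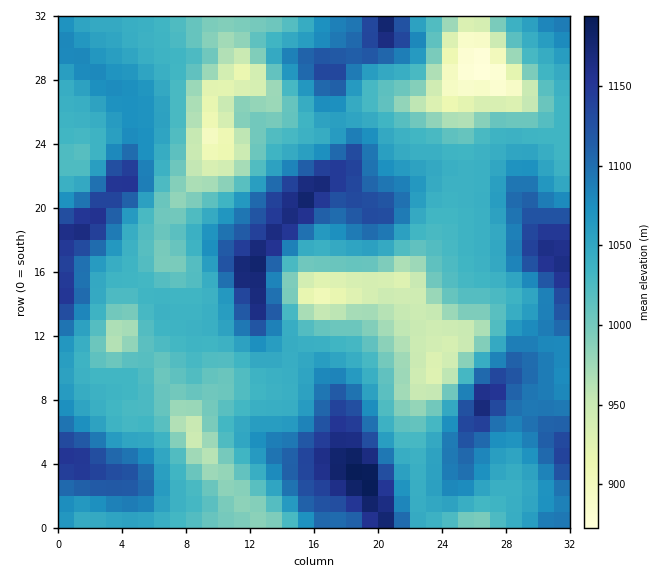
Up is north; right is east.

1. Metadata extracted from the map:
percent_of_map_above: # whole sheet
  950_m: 93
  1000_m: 81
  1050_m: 44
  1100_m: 20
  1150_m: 6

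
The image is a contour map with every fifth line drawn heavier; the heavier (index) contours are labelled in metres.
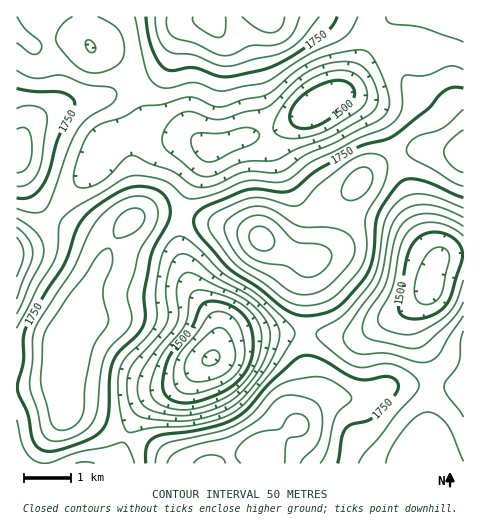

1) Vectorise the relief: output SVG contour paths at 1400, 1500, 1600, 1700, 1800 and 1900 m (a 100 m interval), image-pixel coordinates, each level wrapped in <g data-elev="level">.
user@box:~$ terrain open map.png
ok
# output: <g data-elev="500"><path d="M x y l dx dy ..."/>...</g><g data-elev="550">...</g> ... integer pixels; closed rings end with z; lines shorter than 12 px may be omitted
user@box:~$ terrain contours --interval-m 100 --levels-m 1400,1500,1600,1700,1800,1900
<g data-elev="1400"><path d="M196 382l-7-2-3-5-2-8 3-10 7-9 17-17 6-3 6 1 6 5 5 12 1 10-2 8-5 7-7 5-13 5z"/></g><g data-elev="1500"><path d="M181 403l-12-5-6-8 1-16 6-18 21-27 9-21 3-4 6-3 7 0 18 6 12 11 6 14 1 21-6 16-10 13-14 10-24 9z"/><path d="M411 319l-9-4-3-8 6-43 4-14 7-10 9-6 10-2 12 3 11 8 5 10-1 9-12 36-6 9-9 7-12 4z"/><path d="M298 128l-7-5-1-10 5-10 10-9 14-9 15-4 10 0 8 6 2 4 0 6-3 5-6 6-26 17-12 3z"/></g><g data-elev="1600"><path d="M178 416l-20-3-12-6-7-9-1-13 2-9 5-11 32-42 2-9-2-20 1-10 4-9 7-2 48 22 14 9 8 8 7 9 4 8 0 10-3 15-7 14-11 16-13 13-12 8-15 6-16 4z"/><path d="M463 302l-5 10-7 9-24 22-8 5-10 0-37-8-7-4-2-4 0-7 3-10 20-31 9-45 3-9 6-8 12-7 14-1 16 3 17 9"/><path d="M17 227l12 12 3 7 1 7-2 10-14 36"/><path d="M203 176l-10-5-26-20-4-6-1-7 3-8 5-8 8-7 7-3 7 0 18 7 10 1 24-8 20-3 9-6 30-28 13-8 14-4 14-2 12 2 8 5 7 8 6 14 1 12-4 8-8 7-34 19-34 13-21 11-34 2-28 13z"/><path d="M90 52l-4-6-1-4 3-2 4 2 4 5-1 5z"/></g><g data-elev="1700"><path d="M358 463l7-10 14-16 18-24 19-20 3-5 0-5-3-5-6-6-17-7-10-1-21 4-12-4-29-22-4-6-1-3 4-4 16-9 8-6 27-32 7-18 7-43 5-10 8-9 11-7 14-1 15 3 25 11"/><path d="M129 432l-5-6-4-17-2-24 1-15 7-13 19-18 9-13 3-11-1-27 5-31 4-8 6-8 5-4 6 0 15 10 26 26 28 17 12 9 28 27 3 4 1 5-22 35-27 32-14 11-15 7-21 5-42 3z"/><path d="M17 420l7 28 5 9 9 5 11 1 28-11 46-10 6 6 5 15"/><path d="M463 331l-2 10-2 22-14 19-1 4 3 9 16 22"/><path d="M17 208l18 5 6-1 5-3 7-14 16-47 8-18 12-13 22-13 4-5 2-4-2-5-4-2-24-3-24-9-7-1-21 3-8-2-10-6"/><path d="M463 70l-7-3-5-1-25 9-22 1-3 7 1 26-3 7-6 7-9 6-24 9-46 22-22 18-7 3-9 1-20-2-10 1-32 13-22 5-7-2-14-13-12-5-23-4-14 5-47 28-13 12-3 7-1 21-3 11-17 27-21 42"/><path d="M135 17l11 52 3 8 5 7 6 3 7 1 28-5 20 7 7 1 38-7 10-4 37-25 37-17 7-8 7-13"/></g><g data-elev="1800"><path d="M320 463l8-14 7-32 5-7 10-8 2-4-4-6-12-9-10-5-10-1-24 3-13 5-10 8-19 23-19 11-13 5-45 9-8 3-7 8-3 11"/><path d="M54 441l10-1 13-5 9-5 6-7 5-13 3-35 4-18 7-10 15-15 5-7 1-9-4-17 0-9 6-17 6-22 14-23 4-12-2-12-9-7-11-1-12 3-13 8-12 11-10 15-16 37-33 49-5 10-2 10 0 21-3 29 7 21 5 23 5 6z"/><path d="M297 305l17 0 16-6 12-9 19-23 4-8 2-9-2-27 1-7 16-28 5-15 0-11-5-6-7-2-7 0-15 5-34 26-15 17-5 3-8 1-25-7-14-1-10 3-22 9-10 8-2 6 2 7 24 32 8 7 22 13 20 16z"/><path d="M17 186l7 0 5-3 9-11 4-13 5-40-1-7-7-5-12-1-10 3"/><path d="M463 110l-21 18-28 10-5 6-3 7 3 4 4 4 20 10 20 13 10 4"/><path d="M155 17l3 19 4 9 5 5 7 3 20 2 22 10 11 1 47-11 13-5 14-10 18-23"/></g><g data-elev="1900"><path d="M225 463l-3-5-11-3-10 2-7 6"/><path d="M285 463l1-17 1-6 4-2 11-3 6-6 0-9-7-6-6 0-5 2-11 13-20 3-14 8-6 6-3 7 0 5 5 5"/><path d="M304 277l11-1 11-8 6-11-1-5-2-3-10-5-24-3-19-19-11-6-13 0-11 7-4 7 1 8 4 10 7 8 13 6 24 4z"/><path d="M193 17l0 4 5 6 12 8 8 3 4-2 3-3 1-16"/><path d="M242 17l15 11 13 5 6-1 4-3 5-12"/></g>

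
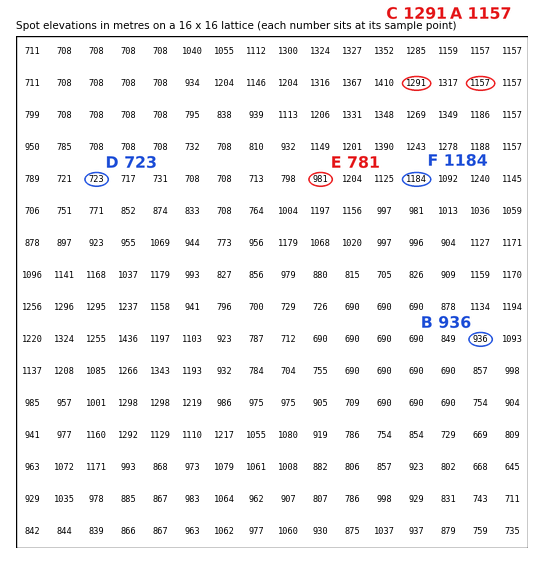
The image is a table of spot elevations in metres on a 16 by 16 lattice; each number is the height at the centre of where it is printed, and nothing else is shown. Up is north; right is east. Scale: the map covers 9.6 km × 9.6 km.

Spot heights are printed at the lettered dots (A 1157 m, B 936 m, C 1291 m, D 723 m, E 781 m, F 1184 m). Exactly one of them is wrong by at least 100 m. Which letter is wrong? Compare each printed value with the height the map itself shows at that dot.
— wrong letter E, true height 981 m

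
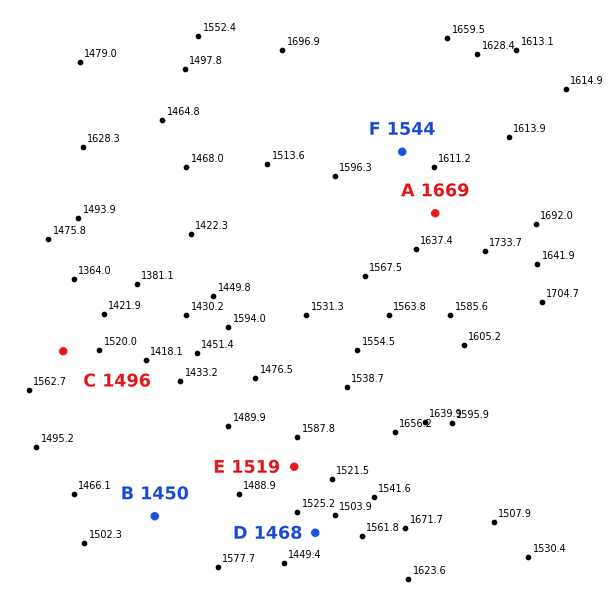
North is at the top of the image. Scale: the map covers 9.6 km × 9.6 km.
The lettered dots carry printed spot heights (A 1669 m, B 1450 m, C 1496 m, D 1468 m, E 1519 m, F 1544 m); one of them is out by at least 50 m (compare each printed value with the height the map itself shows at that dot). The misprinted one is F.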